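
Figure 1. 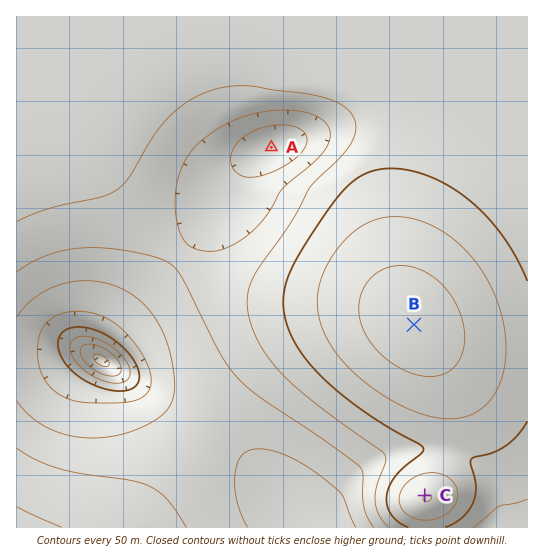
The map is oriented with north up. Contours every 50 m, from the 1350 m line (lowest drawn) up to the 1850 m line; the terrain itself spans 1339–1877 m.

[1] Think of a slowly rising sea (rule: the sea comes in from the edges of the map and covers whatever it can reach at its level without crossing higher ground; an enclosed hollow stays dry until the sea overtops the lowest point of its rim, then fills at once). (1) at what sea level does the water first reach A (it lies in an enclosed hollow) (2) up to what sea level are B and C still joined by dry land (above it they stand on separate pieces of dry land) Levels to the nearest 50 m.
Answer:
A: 1650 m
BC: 1750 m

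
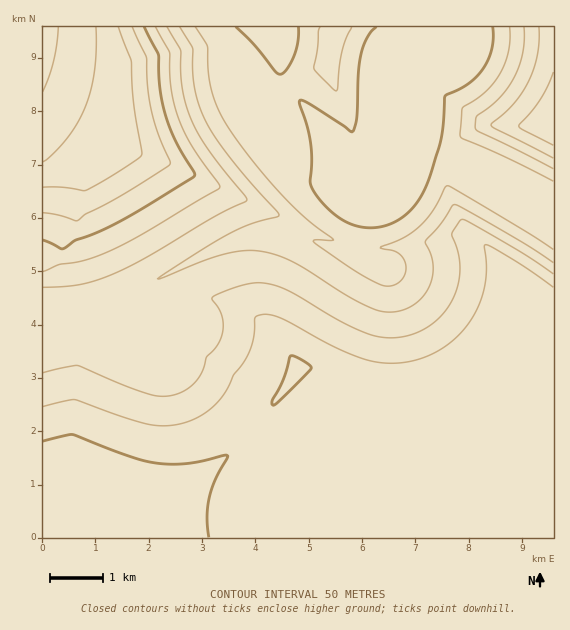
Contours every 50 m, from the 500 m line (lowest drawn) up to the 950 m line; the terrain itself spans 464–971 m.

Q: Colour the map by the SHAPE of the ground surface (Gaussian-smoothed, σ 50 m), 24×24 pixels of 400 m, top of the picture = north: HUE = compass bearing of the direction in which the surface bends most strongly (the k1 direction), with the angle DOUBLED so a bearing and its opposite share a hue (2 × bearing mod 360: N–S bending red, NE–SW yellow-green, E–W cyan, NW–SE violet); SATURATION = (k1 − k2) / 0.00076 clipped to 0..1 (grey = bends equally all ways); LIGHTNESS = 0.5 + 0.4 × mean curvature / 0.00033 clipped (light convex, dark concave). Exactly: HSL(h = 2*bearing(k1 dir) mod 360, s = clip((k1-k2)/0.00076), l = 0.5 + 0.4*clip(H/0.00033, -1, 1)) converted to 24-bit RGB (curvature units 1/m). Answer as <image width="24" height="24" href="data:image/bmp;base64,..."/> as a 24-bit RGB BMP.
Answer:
<image width="24" height="24" href="data:image/bmp;base64,Qk32BgAAAAAAADYAAAAoAAAAGAAAABgAAAABABgAAAAAAMAGAAATCwAAEwsAAAAAAAAAAAAAgH9/gH9/gIB/gIB/gIB/f4B/f4B/f4B/f4B/f4B/f4B/f4B/f4B/f4B/f4B/f4B/f4B/f4B/f4B/f4B/f4B/f4B/f4B/f4B/gH9/gIB/gIB/gIB/gIB/f4B/f4B/f4B/f4B/f4B/f4B/f4B/f4B/f4B/f4B/f4B/f4B/f4B/f4B/f4B/f4B/f4B/f4B/f4B/gH9/gIB+gIB/gIB/f4CCf3+FgH+DgIB/f4B/f4B/f4B/f4B/f4B/f4B/f4B/f4B/f4B/f4B/f4B/f4B/f4B/f4B/f4B/f4B/iX+QgIOKf4yVgJCgfoymfH2ni32mlH6gjn6OgIB/f4B/f4B/f4B/f4B/f4B/f4B/f4B/f4B/f4B/f4B/f4B/f4B/f4B/f4B/lYKlkJaogJWkfpCgeIeccXKag3KcmXahp3uhmX6OgYB+f4B+f4B/f4B/f4B/f4B/f4B/f4B/f4B/f4B/f4B/f4B/f4B/f4B/jIKUqKiRfouSfIWLd36FaWqAeGqEj2yPnHGMpnqJln6Af4B+f4B+f4B+f4B/f4B/f4B/f4B/f4B/f4B/f4B/f4B/f4B/f4B/gYR6p6OAgH13fXhxenRqZWNpamRreGdxjGtznnZ3poWHiX5/foB+foB+foB/f4GDf3+Ef4CAf4B/f4B/f4B/f4B/f4B/f4B/dYNio51lf3BhfWxce2xYbGpXWmVaaGVib5B4nIOMo3h+oX9+f46Rhq3AhqrJfY7GhXzFpIHJtoTBh3+Hf4B/f4B/f4B/f4B/bn9Vj45VfmlWfmxcf3VnfH5vWnRzXJmQaIJ/g2lpm3pwmc+liLbAeouPd3+AbHN/bmx/d21/km2T0IW6k3+If4B/f4B/f4B/fJO5eIK2jn26nYS6kX+ef4d5Z4p7V2tiYGVgeXJmjM+Lh7OIfYJ9eoB+eICAaXJ/amZ+eGh+fmt7g253z4aVhH9/f4B/f4B/bmYwYWcoXXI/cIF6mn2ntIfBqIGwYlx2YHF7fsu5jMaNj4x/gIN+e4F+eIB/aHN/ZVt9fWB8fmZxf2ttnXRvuJCCf4CAf4SDgYFOhotcZII9L2AXIlsXYn5hkX6ZjX/AgqS/fpiHlZ5/kI1/hIV/fIF+eIF/aHSAX0N3e1RjfmVhfnFpgHdtyayEf5iWq+3hH9U5f492hIx9gYd9coVtH2IaGl4YbIRtfod/g5F+kJZ/j42Ah4Z/foJ+f3VpVjIbKRQNeG1IfXpefn1nf39ttuuxxff0ltXN24mcM8KMgot9gIZ+gIR+gIJ+ZoBjGlcTJ2IXb49XjJF2johvfVk6lzYXbhf/mIr/eXr/gHbpg2qxdYFqn+/Fzv3rbqyucCEpaYJ55IVydYmAf4V+f4N/gIF/gH9/gH2AbX1kRWIhUloUEe8Acvj/XrDba2JDUFo/R19NXVh9sHDLz/z3zf7rezc0RQoJYxwfbIKAxqWBbnyMfoWAf4OAgIGBf36Af3yBeHqJnNrrzPX/YqDQcEBLbjo8dmJQYnRQOGNGQl1XXXJe3f/JTBEMVBUSfVhXgHp7boOEeaqSwZO5f4CKf4KCf4CBfoaMp+Htzfb+c6vIeE5icjtQd0RUgXN4f32CgX59YX16N19niMZLwn8Ke1BMgHt8e1BPTA8OeKS1eaOlg3yUuonCopC+oNTiwvj6f8LBe2l5d0xlczlWe0xhgHuCfn+Cg3CEhop9e36APF10TY6gzqqLfVpWVRgURA0KfDw6eIaFeIaGeYWGe4qFkMuSfcOIap1zaHN2ck5qcjldfE5pf32Cfn+CgXB5p6NLeIKEfn+BTmV8QFRr/jtKZAoQejMycai4q+rueIeGd4aGeISGgZ99mMmCfK9uZoJmYVVmaDtlekhuf32Df3+DgWp4dzlUeOZnZW6Cfn+BXGJ+O0RuXFWpzM7/zcz/0c79tqfgeYeHd4WHd4SGlq6ApMN9hKJpY3FiU0ZiWzhrfXaDfn6Egmt9eDhb0t5OT9mKX2GBf36BYGJ/OHypY+PRX255iWBxrmh0w318e4aHd4SHd4OGp7ODs758kJtpYGxnQkBjSkN1foCDeX2EgjmhwTTJ4P/MP0pyWWB+gH2Ca3CGRZpfPGJDS1pVa1xdmWlguohyfYWHeYOGd4aIj8CRqs/Os5vViGzGP0CXP01/f36DfHuBOENwVEKX//DMQVJlSWV0fXuCfX6CfoB8UHVtPVNaVVVdh3Vfs5lsf4OHeoGGe56BhMmCcrF3b4t8e1qOhjincEGLgnyBgXuCRDlsRlqI/+jMZFG+PHKKU4Z1a49seYZ9amp9OjpdUlFbgYBfr7Bq"/>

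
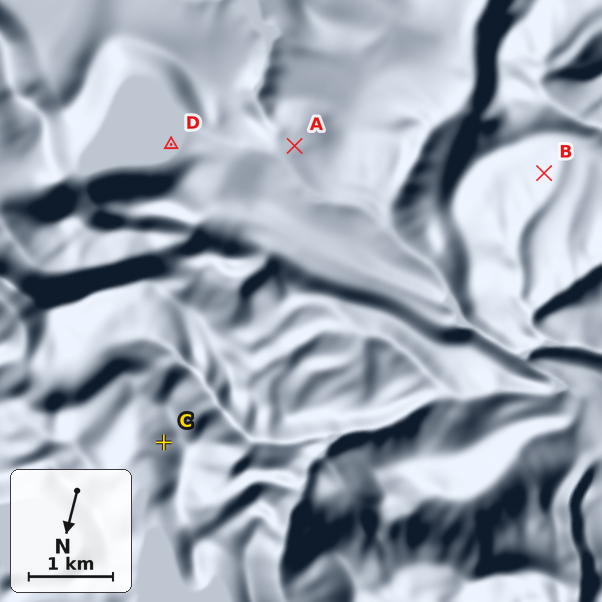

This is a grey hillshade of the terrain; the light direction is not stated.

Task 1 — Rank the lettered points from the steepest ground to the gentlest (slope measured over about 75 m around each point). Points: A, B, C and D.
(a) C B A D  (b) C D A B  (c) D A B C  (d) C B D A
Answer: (a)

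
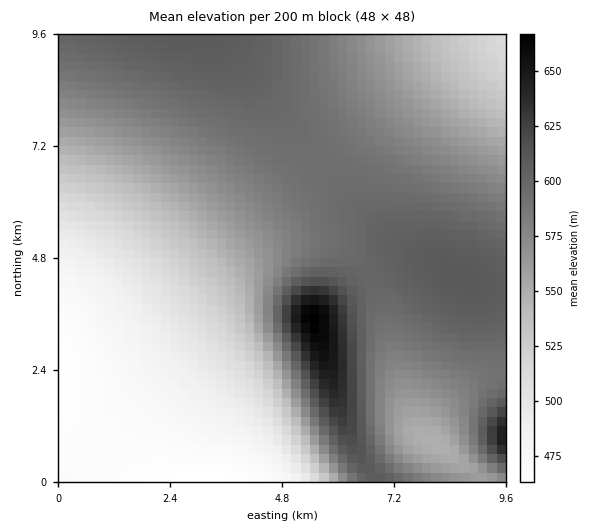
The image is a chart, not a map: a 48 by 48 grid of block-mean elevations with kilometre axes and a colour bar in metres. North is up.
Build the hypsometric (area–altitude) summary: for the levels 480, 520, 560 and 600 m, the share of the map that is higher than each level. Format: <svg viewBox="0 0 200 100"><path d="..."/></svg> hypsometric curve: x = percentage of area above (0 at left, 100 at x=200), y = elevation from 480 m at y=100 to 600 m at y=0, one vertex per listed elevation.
<svg viewBox="0 0 200 100"><path d="M176 100l-25-33-32-34-82-33"/></svg>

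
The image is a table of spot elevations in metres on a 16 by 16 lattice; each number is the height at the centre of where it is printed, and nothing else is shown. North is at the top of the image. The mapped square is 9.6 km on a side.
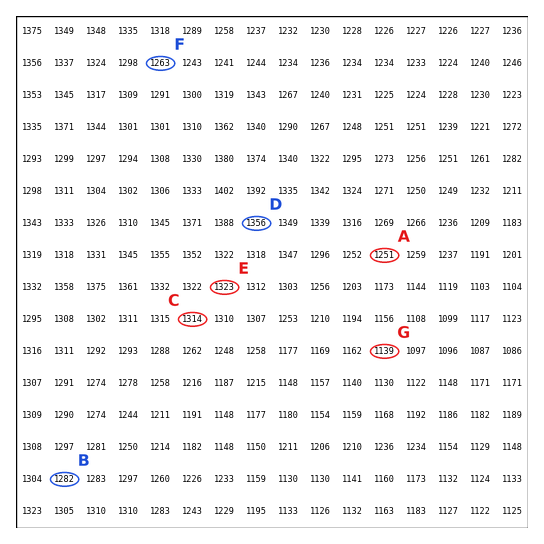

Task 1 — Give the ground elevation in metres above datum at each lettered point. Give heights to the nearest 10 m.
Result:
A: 1250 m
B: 1280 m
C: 1310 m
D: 1360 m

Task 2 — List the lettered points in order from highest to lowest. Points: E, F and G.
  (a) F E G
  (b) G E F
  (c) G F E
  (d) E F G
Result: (d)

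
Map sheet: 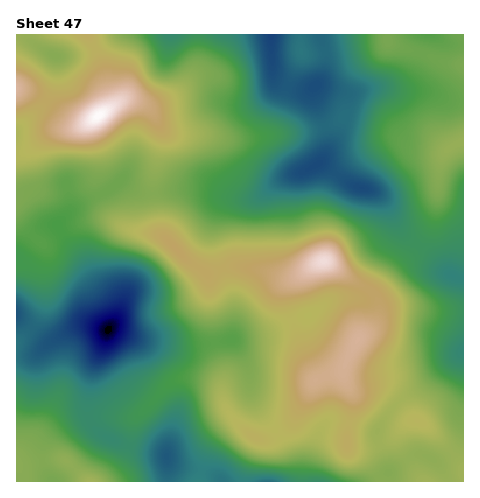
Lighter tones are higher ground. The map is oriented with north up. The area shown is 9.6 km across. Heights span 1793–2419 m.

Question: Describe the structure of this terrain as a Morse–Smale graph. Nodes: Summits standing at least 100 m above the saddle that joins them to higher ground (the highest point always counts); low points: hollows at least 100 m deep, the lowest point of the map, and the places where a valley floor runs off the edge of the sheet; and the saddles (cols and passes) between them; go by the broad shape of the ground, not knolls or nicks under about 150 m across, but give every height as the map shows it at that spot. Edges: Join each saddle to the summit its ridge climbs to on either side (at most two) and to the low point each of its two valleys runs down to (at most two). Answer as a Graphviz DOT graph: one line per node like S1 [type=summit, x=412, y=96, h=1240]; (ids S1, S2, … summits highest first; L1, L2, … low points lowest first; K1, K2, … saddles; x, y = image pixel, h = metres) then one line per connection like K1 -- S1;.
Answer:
graph terrain {
  S1 [type=summit, x=98, y=116, h=2419];
  S2 [type=summit, x=323, y=261, h=2392];
  S3 [type=summit, x=91, y=481, h=2201];
  S4 [type=summit, x=462, y=142, h=2182];
  L1 [type=low, x=109, y=330, h=1793];
  L2 [type=low, x=271, y=35, h=1884];
  L3 [type=low, x=167, y=457, h=1912];
  K1 [type=saddle, x=95, y=47, h=2250];
  K2 [type=saddle, x=453, y=452, h=2185];
  K3 [type=saddle, x=153, y=193, h=2155];
  K4 [type=saddle, x=419, y=245, h=2041];
  K5 [type=saddle, x=130, y=446, h=2017];
  K6 [type=saddle, x=326, y=52, h=1933];
  K1 -- S1;
  K1 -- L1;
  K1 -- L2;
  K2 -- S2;
  K2 -- L1;
  K2 -- L2;
  K3 -- S1;
  K3 -- S2;
  K3 -- L1;
  K3 -- L2;
  K4 -- S2;
  K4 -- S4;
  K4 -- L2;
  K5 -- S2;
  K5 -- S3;
  K5 -- L1;
  K5 -- L3;
  K6 -- S1;
  K6 -- S4;
  K6 -- L2;
}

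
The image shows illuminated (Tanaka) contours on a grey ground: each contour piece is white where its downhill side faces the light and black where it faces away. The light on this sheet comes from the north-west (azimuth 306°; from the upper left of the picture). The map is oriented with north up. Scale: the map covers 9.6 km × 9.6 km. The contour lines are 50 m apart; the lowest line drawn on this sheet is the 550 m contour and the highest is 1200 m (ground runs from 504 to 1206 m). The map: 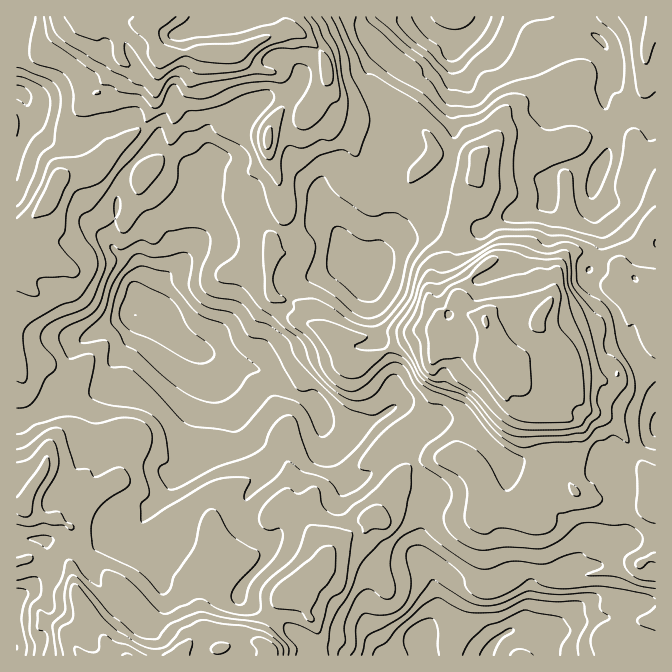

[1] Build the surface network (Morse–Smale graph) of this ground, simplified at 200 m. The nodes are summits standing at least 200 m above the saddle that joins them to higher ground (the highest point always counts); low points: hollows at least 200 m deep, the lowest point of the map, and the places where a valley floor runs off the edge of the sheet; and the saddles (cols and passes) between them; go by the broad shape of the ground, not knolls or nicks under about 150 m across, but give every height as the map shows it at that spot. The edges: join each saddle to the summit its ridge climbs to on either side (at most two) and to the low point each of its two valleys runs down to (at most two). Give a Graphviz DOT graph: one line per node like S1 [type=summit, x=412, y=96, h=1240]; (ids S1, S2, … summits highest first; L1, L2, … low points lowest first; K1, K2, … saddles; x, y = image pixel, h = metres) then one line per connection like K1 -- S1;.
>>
graph terrain {
  S1 [type=summit, x=485, y=322, h=1206];
  S2 [type=summit, x=155, y=17, h=1147];
  S3 [type=summit, x=127, y=655, h=1106];
  L1 [type=low, x=458, y=42, h=504];
  L2 [type=low, x=487, y=655, h=531];
  L3 [type=low, x=135, y=315, h=550];
  K1 [type=saddle, x=518, y=503, h=909];
  K2 [type=saddle, x=140, y=123, h=897];
  K3 [type=saddle, x=625, y=482, h=881];
  K4 [type=saddle, x=487, y=443, h=870];
  K5 [type=saddle, x=290, y=302, h=849];
  K6 [type=saddle, x=415, y=463, h=847];
  K7 [type=saddle, x=30, y=415, h=773];
  K1 -- S1;
  K1 -- L1;
  K1 -- L2;
  K2 -- S2;
  K2 -- L1;
  K2 -- L3;
  K3 -- S1;
  K3 -- L1;
  K3 -- L2;
  K4 -- S1;
  K4 -- L1;
  K4 -- L3;
  K5 -- S1;
  K5 -- S2;
  K5 -- L1;
  K5 -- L3;
  K6 -- S1;
  K6 -- S3;
  K6 -- L2;
  K6 -- L3;
  K7 -- S2;
  K7 -- S3;
  K7 -- L3;
}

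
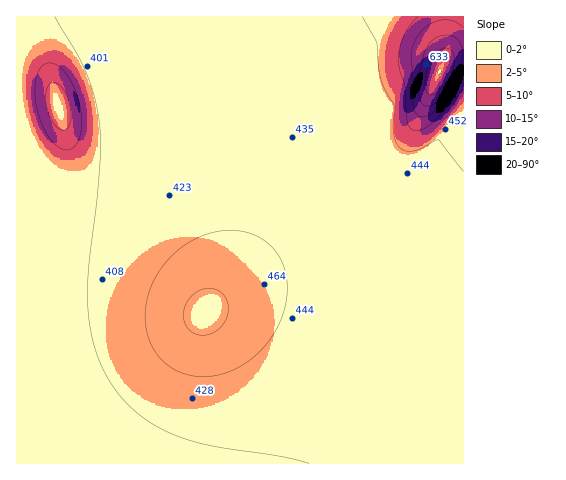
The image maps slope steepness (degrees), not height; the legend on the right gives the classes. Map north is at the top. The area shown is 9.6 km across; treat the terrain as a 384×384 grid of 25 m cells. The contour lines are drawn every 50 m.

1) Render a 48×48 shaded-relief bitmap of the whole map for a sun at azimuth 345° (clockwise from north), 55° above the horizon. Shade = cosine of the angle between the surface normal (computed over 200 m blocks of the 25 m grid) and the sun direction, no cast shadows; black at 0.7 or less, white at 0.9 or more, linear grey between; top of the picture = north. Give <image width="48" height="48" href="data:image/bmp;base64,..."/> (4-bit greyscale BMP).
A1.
<image width="48" height="48" href="data:image/bmp;base64,Qk32BAAAAAAAAHYAAAAoAAAAMAAAADAAAAABAAQAAAAAAIAEAAATCwAAEwsAABAAAAAAAAAAAAAAABEREQAiIiIAMzMzAERERABVVVUAZmZmAHd3dwCIiIgAmZmZAKqqqgC7u7sAzMzMAN3d3QDu7u4A////AJmZmZmZiIiIiIiIiIiIiJmZmZmZmZmZmZmZmZmZiIiIiIiIiIiIiImZmZmZmZmZmZmZmZmZiIiIiIiIiIiIiIiZmZmZmZmZmZmZmZmZiIiIiIiIiIiIiIiZmZmZmZmZmZmZmZmYiIiIiIiIiIiIiIiJmZmZmZmZmZmZmZmYiIiIiIiIiIiIiIiImZmZmZmZmZmZmZmZiIiIiHd3eIiIiIiImZmZmZmZmZmZmZmZiIiIh3d3d4iIiIiImZmZmZmZmZmZmZmZiIiId3d3d3iIiIiImZmZmZmZmZmZmZmZmIiId3d3d3eIiIiIiZmZmZmZmZmZmZmZmIiId3dmd3eIiIiIiZmZmZmZmZmZmZmZmYiId3ZmZ3d4iIiIiZmZmZmZmZmZmZmZmZmIh3dmZ3d4iIiImZmZmZmZmZmZmZmZmZmYiHd3d3eIiIiImZmZmZmZmZmZmZmZmZmZmIh3d3eIiIiImZmZmZmZmZmZmZmZmZmZmZmIiIiIiIiJmZmZmZmZmZmZmZmZmaqqqqmZiIiIiIiZmZmZmZmZmZmZmZmZmqqqqqqpmZiIiJmZmZmZmZmZmZmZmZmZmqqqu7uqqZmZmZmZmZmZmZmZmZmZmZmZqqqru7u7qpmZmZmZmZmZmZmZmZmZmZmZqqqru7u7qqmZmZmZmZmZmZmZmZmZmZmZqqqqu7u7qqqZmZmZmZmZmZmZmZmZmZmZmqqqq7u7qqqZmZmZmZmZmZmZmZmZmZmZmqqqqru6qqqZmZmZmZmZmZmZmZmZmZmZmqqqqqqqqqqZmZmZmZmZmZmZmZmZmZmZmaqqqqqqqqqZmZmZmZmZmZmZmZmZmZmZmZqqqqqqqqqZmZmZmZmZmZmZmZmZmZmZmZmqqqqqqqmZmZmZmZmZmZmZmZmZmZmZmZmaqqqqqpmZmZmZmZmZmZmZmZmZmZmZmZmZmaqqmZmZmZmZmZmZmZmZmZmZmqmZmZmZmZmZmZmZmZmZmZmZmZmZmZmZq7qZmZmZmZmZmZmZmZmZmZmZmZmZmZmavMqZmZmZmZmZmZmZmZmZmZmZmImZmZmbzdupmZmZmZmZmZmZmZmZmZmZl3eZmZmr3tupmZmZmZmZmZmZmZmZmZmZl0RomZmrzcupmZmZmZmZmZmZmZmZmZmZl0EmmZmau7qZmZmZmZmZmZmZmZmZmZmZqVABeYiJqpmZmZmZmZmZmZmZmZmZmZmZqnEAJ4h4mYiZmZmZmZmZmZmZmZmZmZmZmoMAAodnh3iZmZmZmZmZmZmZmZmZmZmZiZYAAIdVZWmZmZmZmZmZmZmZmZmZmZmZiJlgAIZERXmZmZmZmZmZmZmZmZmZmZmZiKulAIdDRYmZmZmZmZmZmZmZmZmZmZmZmZzaMIdUV4mZmZmZmZmZmZmZmZmZmZmaqqz+lJhmeJmZmZmZmZmZmZmZmZmZmZmau8z/2ZiHiZmZmZmZmZmZmZmZmZmZmZmavN3v7JmImZmZmZmZmZmZmZmZmZmZmZmave7/7ZmZmZmZmZmZmZmZmZmZmZmZmZmZve//7Q=="/>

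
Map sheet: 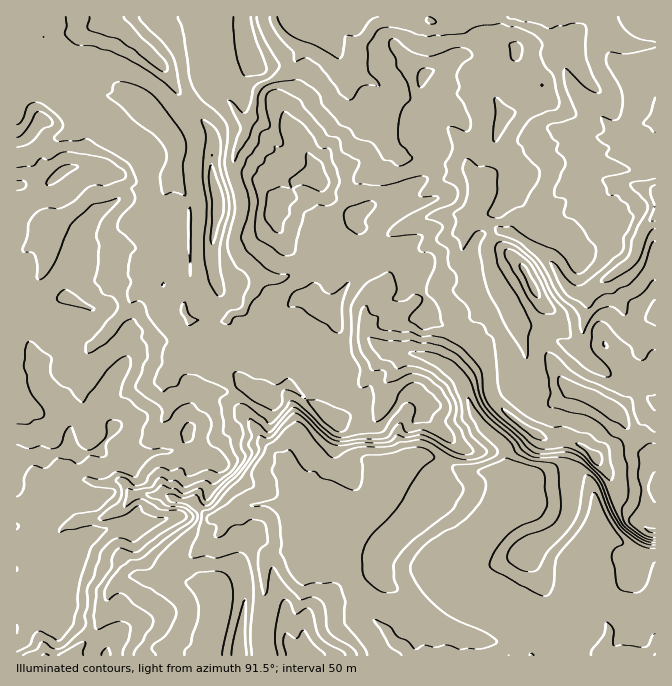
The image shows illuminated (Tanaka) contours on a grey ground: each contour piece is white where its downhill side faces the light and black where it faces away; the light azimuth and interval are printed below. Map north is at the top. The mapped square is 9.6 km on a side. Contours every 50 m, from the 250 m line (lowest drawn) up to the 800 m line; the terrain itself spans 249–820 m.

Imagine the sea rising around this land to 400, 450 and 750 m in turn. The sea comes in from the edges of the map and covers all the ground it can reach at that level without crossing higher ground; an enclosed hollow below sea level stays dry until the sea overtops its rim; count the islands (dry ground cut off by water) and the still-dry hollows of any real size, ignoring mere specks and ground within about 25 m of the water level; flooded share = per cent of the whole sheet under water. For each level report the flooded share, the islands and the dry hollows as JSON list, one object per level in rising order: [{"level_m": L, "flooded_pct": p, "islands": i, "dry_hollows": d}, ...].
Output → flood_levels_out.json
[{"level_m": 400, "flooded_pct": 16, "islands": 0, "dry_hollows": 0}, {"level_m": 450, "flooded_pct": 25, "islands": 0, "dry_hollows": 0}, {"level_m": 750, "flooded_pct": 94, "islands": 0, "dry_hollows": 0}]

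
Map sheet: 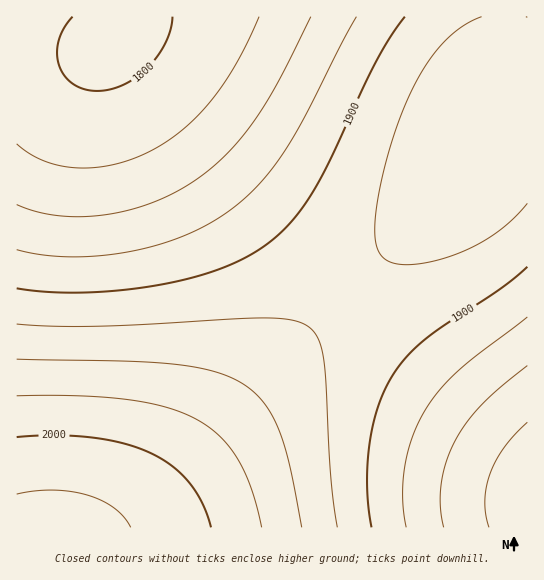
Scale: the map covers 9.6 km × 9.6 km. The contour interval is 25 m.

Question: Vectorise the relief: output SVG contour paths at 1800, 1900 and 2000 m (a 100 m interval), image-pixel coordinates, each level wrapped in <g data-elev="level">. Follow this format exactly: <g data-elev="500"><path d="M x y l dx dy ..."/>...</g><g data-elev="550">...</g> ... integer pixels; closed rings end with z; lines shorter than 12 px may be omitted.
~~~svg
<g data-elev="1800"><path d="M172 17l-2 13-5 13-8 14-10 11-12 10-12 7-13 4-13 2-14-2-10-5-9-9-5-10-2-12 2-12 5-12 9-12"/></g><g data-elev="1900"><path d="M372 527l-5-40 2-41 8-37 14-32 15-20 19-18 20-14 54-35 28-23"/><path d="M405 17l-15 20-15 26-45 96-18 34-22 30-13 13-14 11-21 12-25 11-30 9-33 7-37 5-36 2-34-1-30-4"/></g><g data-elev="2000"><path d="M211 527l-9-24-13-21-18-17-21-12-27-10-32-6-36-2-38 2"/></g>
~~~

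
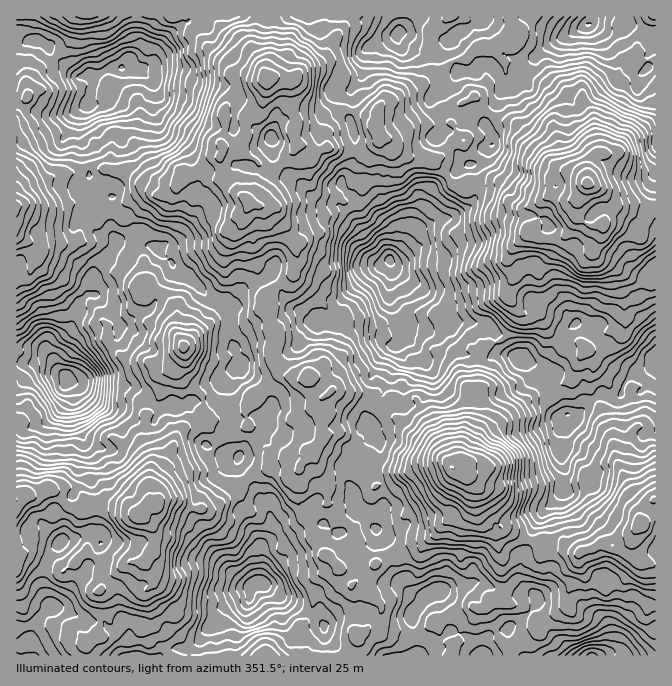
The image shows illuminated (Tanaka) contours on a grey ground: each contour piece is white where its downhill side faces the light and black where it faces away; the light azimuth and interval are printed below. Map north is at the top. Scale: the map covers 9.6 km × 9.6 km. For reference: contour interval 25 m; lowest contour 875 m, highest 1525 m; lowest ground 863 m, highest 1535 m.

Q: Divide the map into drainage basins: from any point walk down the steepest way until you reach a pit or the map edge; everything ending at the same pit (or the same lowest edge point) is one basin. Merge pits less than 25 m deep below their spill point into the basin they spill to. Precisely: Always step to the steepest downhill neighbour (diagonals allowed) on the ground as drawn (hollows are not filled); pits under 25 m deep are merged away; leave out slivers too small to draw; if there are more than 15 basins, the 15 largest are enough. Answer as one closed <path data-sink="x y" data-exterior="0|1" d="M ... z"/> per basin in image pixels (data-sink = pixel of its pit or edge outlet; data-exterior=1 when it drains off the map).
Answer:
<path data-sink="67 375" data-exterior="0" d="M245 116l-21 2 0 15-3 7 3 7-5 10 3 21-12 0-10-5-16 1-3 8-12 11-5 1-22-1-24 16-10 0-8-5-6 2-32-2-10 4-15 0-15-4-6 3 0 290 2 1 6-4 11 0 10-5 5 0 20 19 18-2 8 4 2 4-2 16-7 10-1 10-12 10 0 4 11 12 11 3 4 9 12-14 14-11 16 1-5 18 5 6 5 0 5-8-1-6-7-9 0-5 8-12 0-16-5-10-10-8 12-16 2-20 15-20 10-25 4-4 22-1 2-3 1-9 32 12 8-2-1-18 5-8 29-26 4-1-8-8-3-8 0-7 5-12-7-10 0-11-2-7-5-3 0-12 29-22 5-13-2-17-7-6-5-12-12-17-14-2-10-6 6-12 5-23-4-6-8-5-10-5-9-1 9 0 4-5 5-11z"/><path data-sink="390 260" data-exterior="0" d="M380 138l-5 5-17 6-31-1-9 3-10 8-8-1-4-5-1-5-2 5-16 15-12 1-5-3-2 4-4 18-6 12 10 6 10 0 8 6 13 25 7 6 2 17-5 13-29 22 0 12 5 3 2 7 0 11 7 10-5 12 0 7 3 8 8 8-4 1-29 26-5 8 2 17 27 33 3 1 12-1 7 3 3 5 11-14-8-9-2-13-5-12 28-21-11-12-3-11 14 9 8 8 3-2 10 4 10 0 13 5 7 10 27 13 15 17 13 6 25 25 7 0 2-2 0-5-3-4-2-10 9-28 0-30 10-5 1-35 13-7 8-2 8-8 8-15-2-11 13 7 3-1 9 1 4 4 5 12 16 13 13-2 10 8 10-6 7-9 15-6 4-5 1-23-6-13-2-15-22-19 7-16 2-12-11 1-10-5-4-6-1-9-1 12-7 12-7 8-3 1-19-1-9-8 10-18-1-9-12 5-6 0-11-8 0-5-6-9-10-5-25 0-6 7-6 0-10-10-4-6-9-9-30-7-17-17z"/><path data-sink="122 67" data-exterior="0" d="M222 16l-205 0-1 189 12-1 9 4 15 0 10-4 28 0 2 2 8-2 8 5 10 0 24-16 12 1 15-1 12-11 3-8 16-1 10 5 12 0-3-21 4-5-2-12 3-7 0-15 20 0 13-5 6-8 3-13 0-17-7-15-10-12-23-18z"/><path data-sink="589 25" data-exterior="0" d="M655 16l-145 0 8 14-2 7-4 4-10 0-10 5-10 0-7 3-10 10-11 2-12 10-8 2-17 15-23 11-9 2-7 9-2 12 2 15 10 2 17 17 27 5 10-5 13-13 9-3 4-13 6-10-1-19 2 0 7 11 15 10 20 5 38 42 25 10 7 7 2-20 8-10 12 1 6-1 19-14 22-2z"/><path data-sink="262 584" data-exterior="0" d="M290 461l-13 2-17 10-6 0-15 10-12 3-15 20-10 3-13-1-12-7-8-2-5 0-5 4-10 0-10 11 10 8 5 10 0 16-8 12 0 5 7 9 1 6-5 8-5 0-5-6 5-18-16-1-24 21-5 6 2 5-2 35-2 6-11 8 2 11 177 1 10-10 15-8 18-20 8-21 0-9 3-8 6-6 9-1 5-5-16-16-4-8-5-6-3-13-8-10 0-7-4-5 0-38z"/><path data-sink="655 363" data-exterior="1" d="M612 264l-3 1 9 10 0 12 6 13-1 12 1 6-5 10-15 6-7 9-11 7 7 10-4 28 22 44 5 28 8 18 13 20 7 5 6 0 6-5 0-216-22-4-17-9z"/><path data-sink="592 655" data-exterior="1" d="M475 483l4 22 5 10 12 12 0 13 7 20 0 17 3 8-5 15 24 8 13 12-2 5 2 7-13 11-11 3-5 8 1 2 146-1 0-90-6-2-11 1-8-7-2-7 4-6-1-5-8 5-10 2-14-2-20 9-18-2-12 5-8 0-3-2 0-13-19-3-18-10-6-6-13-29z"/><path data-sink="440 590" data-exterior="0" d="M470 479l3 9-2 14-3 8-8 8-13 3-15 17-10 5-12 1-12 9-14 5-21 19 11 21 7 7 0 7-5 10-9 9 41 7 10-4 16-11 7 12 13 9 4-4 5-13 11-10 4-9 9 0 12 30 11 10 15-5 13-11-2-4 2-8-13-12-24-8 5-15-3-8 0-17-7-20 0-13-12-12-5-10-1-15z"/><path data-sink="375 528" data-exterior="0" d="M312 453l-13 14 0 36 4 5 1 10 7 7 3 13 5 6 4 8 17 17 10-1 12-7 13 3 9-6 14-5 12-9 12-1 10-5 15-17 13-3 8-8 3-8 2-14-4-8-9-11-5 0-8-6-29 5-10 5-10 1-23 12-5-7-12-6-30 1-6-3-4-4z"/><path data-sink="398 33" data-exterior="0" d="M447 16l-99 0-2 7-15 20-5 12-6 6-18 8-4 4-2 7-8 5 3 3 0 12-5 8 8 7 2 5 0 5-3 5 3 8 0 15 4 5 8 1 10-8 10-4-7-17 0-7 6-7 10-5 10-2 25 7 5 5 1-11 7-9 9-2 23-11 11-11 6-14-1-15-4-5 2-11z"/><path data-sink="569 415" data-exterior="0" d="M585 349l-15 32-13 3-25 12-32 27-19 12-5 10-2 10-13 15 4 4 22 12 37 2 25-7 33 0 5-7 15-6 17-1-3-7-5-28-22-44 4-28z"/><path data-sink="518 357" data-exterior="0" d="M517 309l-1 9-8 15-8 8-8 2-13 7-1 35-10 5 10 7 3 6 0 12-10 23-8 12 0 10 2 4 9-9 2-10 9-14 15-8 32-27 25-12 13-3 4-6 4-13 6-10 0-5-7-6-13 2-10-7-15-22-4-1-8 1z"/><path data-sink="32 655" data-exterior="1" d="M35 553l-10 0-9 9 0 93 71 1-1-12 11-8 2-6 2-48-6-4-8-2-12-13-11 8-14-12z"/><path data-sink="368 423" data-exterior="0" d="M335 389l-12 9 5 14-7 6 2 17 9-2 8 1 13 16-16-1-12-6-3-5-9 12 1 10 8 11 6 3 30-1 19 13 21-12 10-1 10-5 9 0 21-6-18-18-13-6-15-17-27-13-7-10-13-5-10 0z"/><path data-sink="239 458" data-exterior="0" d="M210 418l-4 2 0 5-2 3-22 1-4 4-10 25-15 20-3 25 19-4 8 2 12 7 13 1 10-3 15-20 12-3 15-10 6 0 22-12 17 2-9-5-10 1-5-1-12-13-4-8-10-11-10 2z"/>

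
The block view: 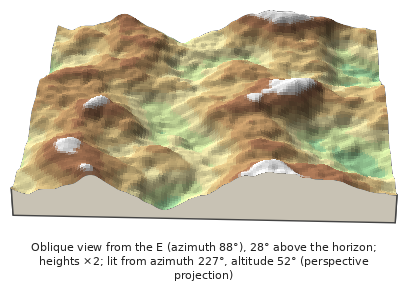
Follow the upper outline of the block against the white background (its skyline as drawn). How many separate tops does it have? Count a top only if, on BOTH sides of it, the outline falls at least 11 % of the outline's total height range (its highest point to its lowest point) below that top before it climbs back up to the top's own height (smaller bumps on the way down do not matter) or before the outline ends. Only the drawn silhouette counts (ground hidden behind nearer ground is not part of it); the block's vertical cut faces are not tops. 2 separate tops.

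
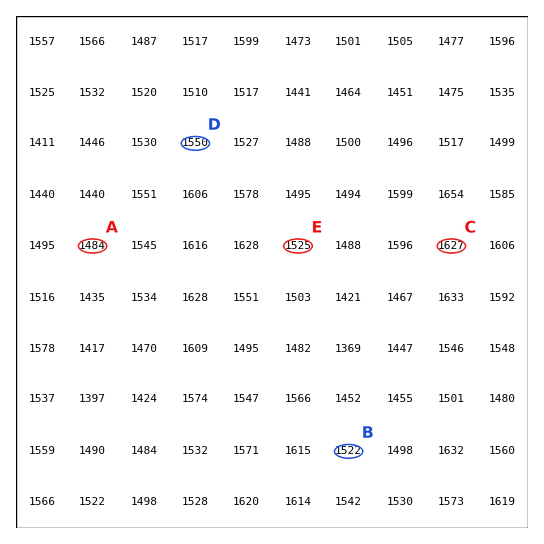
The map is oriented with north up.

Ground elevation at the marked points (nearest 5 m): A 1485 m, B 1520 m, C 1625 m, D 1550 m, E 1525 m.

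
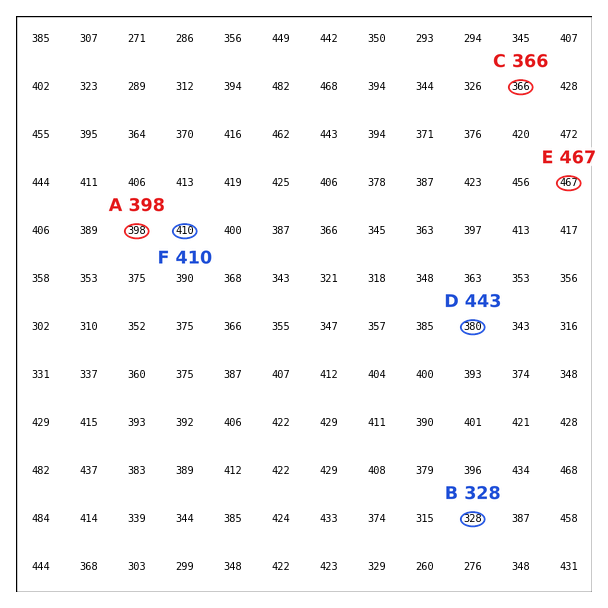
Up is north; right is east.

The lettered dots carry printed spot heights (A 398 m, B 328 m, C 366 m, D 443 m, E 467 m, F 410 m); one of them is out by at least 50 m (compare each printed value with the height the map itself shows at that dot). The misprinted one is D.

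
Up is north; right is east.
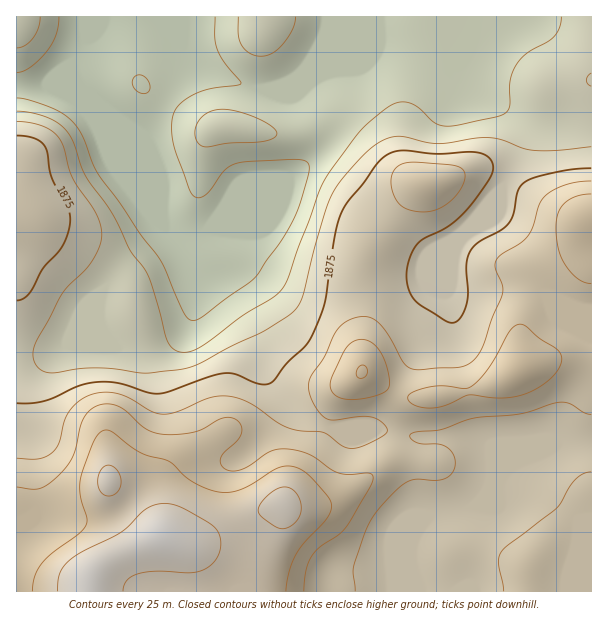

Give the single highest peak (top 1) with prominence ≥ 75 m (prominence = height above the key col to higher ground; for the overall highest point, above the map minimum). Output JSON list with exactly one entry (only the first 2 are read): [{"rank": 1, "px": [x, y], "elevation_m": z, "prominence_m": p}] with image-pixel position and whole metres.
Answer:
[{"rank": 1, "px": [159, 536], "elevation_m": 1995, "prominence_m": 212}]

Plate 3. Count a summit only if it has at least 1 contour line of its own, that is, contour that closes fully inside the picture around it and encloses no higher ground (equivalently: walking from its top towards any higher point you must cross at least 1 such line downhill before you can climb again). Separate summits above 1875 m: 5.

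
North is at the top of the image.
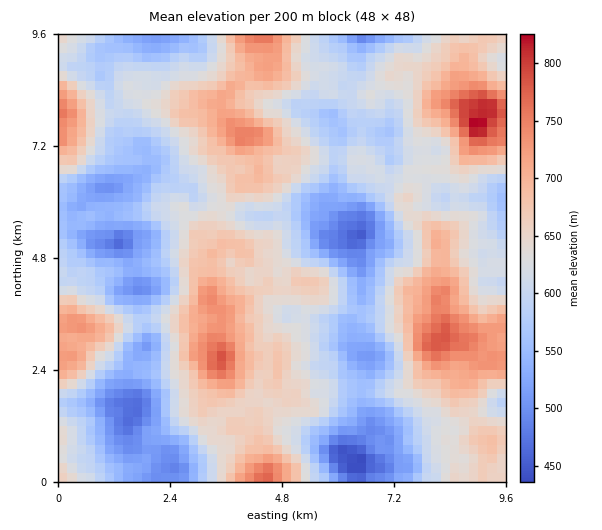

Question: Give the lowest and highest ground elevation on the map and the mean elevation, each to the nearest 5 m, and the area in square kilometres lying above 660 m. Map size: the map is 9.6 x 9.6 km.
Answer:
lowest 430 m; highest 840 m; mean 620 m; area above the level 27.3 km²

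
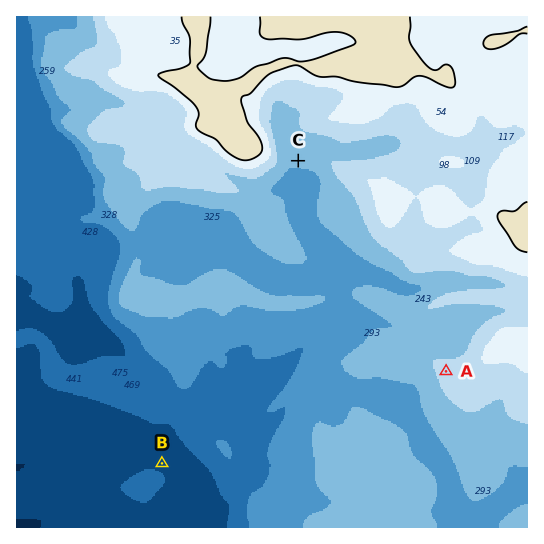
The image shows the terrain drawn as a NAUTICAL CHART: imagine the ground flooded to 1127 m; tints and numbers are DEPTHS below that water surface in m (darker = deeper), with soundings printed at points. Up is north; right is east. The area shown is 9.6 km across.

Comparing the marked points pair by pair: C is lower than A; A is higher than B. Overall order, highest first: A C B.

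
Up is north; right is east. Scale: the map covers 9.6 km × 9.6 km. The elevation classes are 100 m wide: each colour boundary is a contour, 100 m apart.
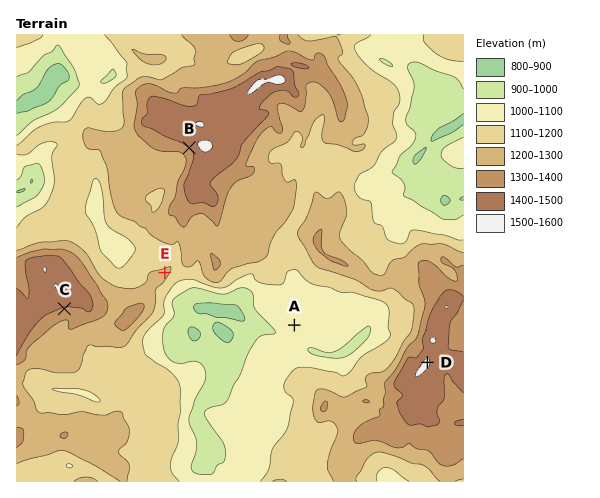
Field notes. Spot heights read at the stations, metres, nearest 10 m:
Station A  1050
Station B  1410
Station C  1390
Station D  1510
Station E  1210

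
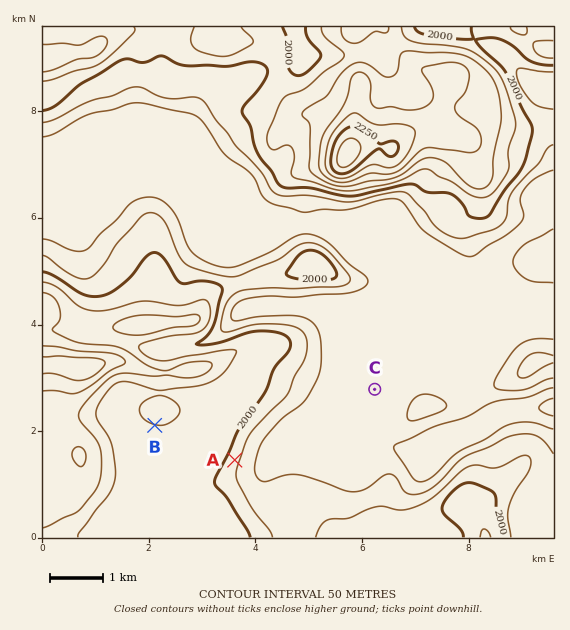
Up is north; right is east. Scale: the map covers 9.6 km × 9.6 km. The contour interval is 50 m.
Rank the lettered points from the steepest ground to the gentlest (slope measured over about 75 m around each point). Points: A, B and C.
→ A B C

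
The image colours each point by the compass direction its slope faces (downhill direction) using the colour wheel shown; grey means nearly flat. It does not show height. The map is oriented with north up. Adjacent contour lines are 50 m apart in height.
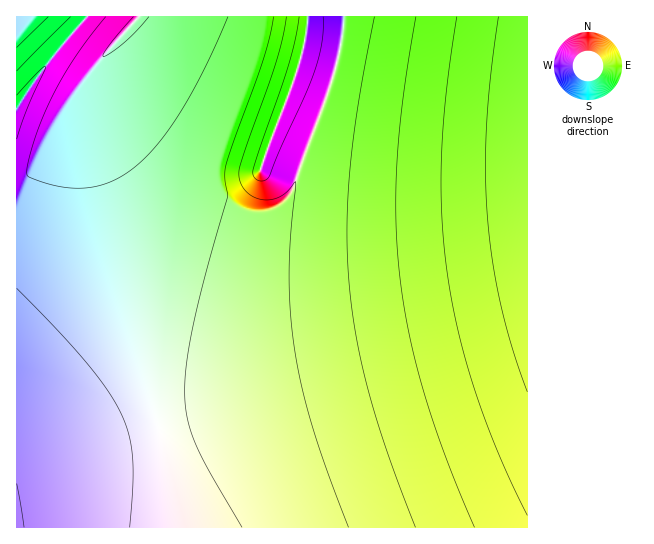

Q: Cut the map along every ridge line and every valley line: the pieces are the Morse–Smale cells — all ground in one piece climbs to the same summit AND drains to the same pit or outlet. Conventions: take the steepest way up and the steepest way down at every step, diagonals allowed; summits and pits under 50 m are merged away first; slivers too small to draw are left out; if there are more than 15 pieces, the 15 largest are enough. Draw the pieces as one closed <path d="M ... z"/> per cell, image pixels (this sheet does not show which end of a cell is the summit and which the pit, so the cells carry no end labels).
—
<path d="M339 53l-11 41-28 72-5 20-4 8-12 11-14 7-22 0-12-3-30-10-26-14-22-17-29-33-13-21-20-43-14 19 4 27 23 97 55 215 262-64 97-26 10-5 0-252-126-15-45-8-2-3-4 1z"/><path d="M527 335l-106 30-262 64 22 98 346 1z"/><path d="M307 16l-168 0-42 47-5 7 0 4 19 40 13 21 16 20 21 20 21 14 25 12 36 11 22 0 14-7 12-11 4-8 5-20 28-72 11-37 0-3-4-2-31-6z"/><path d="M77 91l-26 39-24 57-6 8-5 2 1 267 142-35-55-215z"/><path d="M158 429l-141 35-1 63 165 1-1-11z"/><path d="M527 16l-182 0-6 37 12 4 4-1 2 3 45 8 125 14z"/><path d="M138 16l-51 0-50 61-21 32 1 87 4-1 6-8 17-44 27-45 33-43 33-36z"/><path d="M86 16l-70 1 1 91 32-47 36-42z"/><path d="M343 16l-34 0-5 30 34 7 5-16z"/>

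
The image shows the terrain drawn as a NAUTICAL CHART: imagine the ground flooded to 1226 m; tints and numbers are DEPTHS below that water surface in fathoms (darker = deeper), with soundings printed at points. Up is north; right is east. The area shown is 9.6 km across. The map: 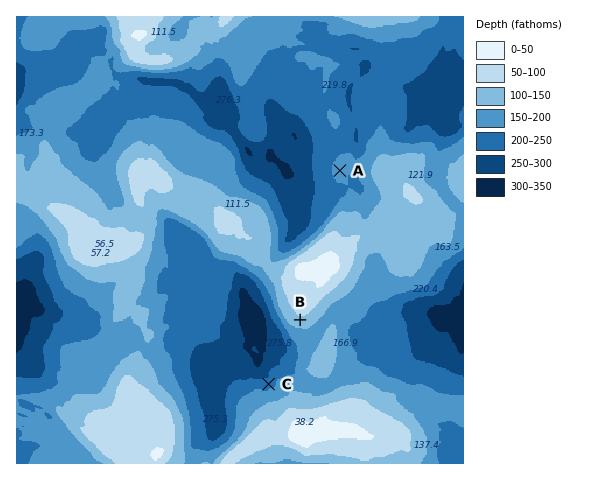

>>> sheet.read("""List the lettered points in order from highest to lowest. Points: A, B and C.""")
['B', 'A', 'C']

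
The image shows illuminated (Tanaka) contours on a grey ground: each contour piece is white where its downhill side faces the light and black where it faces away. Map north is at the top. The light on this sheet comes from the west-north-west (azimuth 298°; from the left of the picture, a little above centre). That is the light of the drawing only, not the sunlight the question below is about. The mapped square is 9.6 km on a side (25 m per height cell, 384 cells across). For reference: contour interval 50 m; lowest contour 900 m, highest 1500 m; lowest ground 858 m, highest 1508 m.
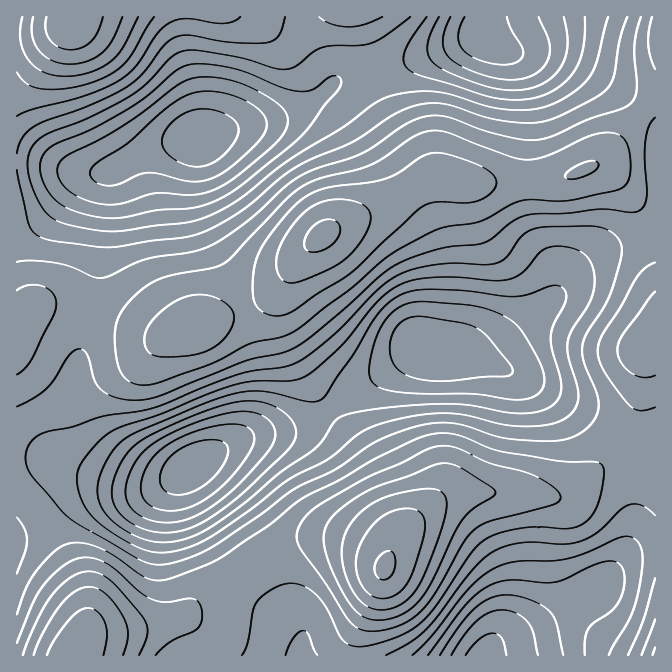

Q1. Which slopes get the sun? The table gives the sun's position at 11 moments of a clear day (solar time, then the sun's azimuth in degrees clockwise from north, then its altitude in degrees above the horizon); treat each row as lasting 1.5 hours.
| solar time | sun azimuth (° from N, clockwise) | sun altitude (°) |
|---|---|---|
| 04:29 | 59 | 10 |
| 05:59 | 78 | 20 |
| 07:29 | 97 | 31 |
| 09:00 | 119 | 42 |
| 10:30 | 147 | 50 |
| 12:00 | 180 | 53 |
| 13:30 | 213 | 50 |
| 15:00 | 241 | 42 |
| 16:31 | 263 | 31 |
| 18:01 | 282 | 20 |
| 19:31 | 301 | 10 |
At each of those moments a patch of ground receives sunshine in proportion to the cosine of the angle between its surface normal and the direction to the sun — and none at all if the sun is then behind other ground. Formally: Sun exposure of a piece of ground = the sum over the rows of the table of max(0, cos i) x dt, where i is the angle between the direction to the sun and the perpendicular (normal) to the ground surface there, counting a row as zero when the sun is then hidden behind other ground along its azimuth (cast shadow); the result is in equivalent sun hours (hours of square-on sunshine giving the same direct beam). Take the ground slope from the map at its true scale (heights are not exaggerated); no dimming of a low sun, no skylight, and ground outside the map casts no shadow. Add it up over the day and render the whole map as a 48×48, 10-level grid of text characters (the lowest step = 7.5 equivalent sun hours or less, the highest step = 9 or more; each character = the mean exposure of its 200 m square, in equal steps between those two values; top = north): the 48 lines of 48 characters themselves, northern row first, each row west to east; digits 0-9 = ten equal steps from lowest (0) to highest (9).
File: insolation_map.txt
456777777788888887777778888888877777777776665544
667887777788888888877788888877766667777766655555
778888887788888888887788888777654346677665555566
788888888888887888888888887776543234555544555667
788888888888887788888877777665421001222233456667
888888888888887778888877666554210000000123455667
888888888888887667888776655543211000001123345567
888888888888877656777665555433222221122333334567
888888888877765545655554444333333333333333344567
788888877665554334333333333334444433444433445566
677777776654333332111112223345555444444444566655
556666776554333221100011223456666655555556777765
444455555543322111111111234566777777777778888765
443444444443321111111122345667788888888888888876
654332223333321112222234456777788888888888888887
654432222333322223223456667777888888888888888887
655443333333333344344577777788888888777888887777
554444444333334455556788778888888888777888877766
544555555444445566667888888888888888877788776655
555566665555445566678888888888888888888887766555
666666665555555667778888888888887888888877665555
667777665555555667788888888888877788888776544456
777777666666666677888888888888777778887765444456
777777766667777778888888887777666668777655444566
777777766777888888888888877666666567777765555667
777777767778888888888888776655555577777766666777
777777777888888888888887766543345566776777777788
877777778888888888878887765543333344554566777788
887777888888888888777887665432111123333345667788
888788888888888887767877654321000012222345566778
788888888888888876557776543321000012222344556777
778888888888888764356665543332221122223344556777
777777788888876532344444433333333322233345566777
767777777777753223222232223333444433333445567777
666677777765432321111111122223455554444555667777
766666666553332100112222222223456666666666677777
776655444333320000123333333334566778888777777787
776653222221100000234555444455667788888888777887
776542100000000012456666555566667788888888888887
666542100000000235677776555667777788888888888777
655432111111112467777776655666777788878888887776
544333222333335677778777666777777788877888888765
443333323344456777777777777877777888877888777654
433344433445566777776777788888777788877787766544
333455544456677777776677788888888778776677665544
333456655567777777775667788888887777665567665543
234566666677887777775566788888887787544466665543
335667777778888777777677888888877776444466665533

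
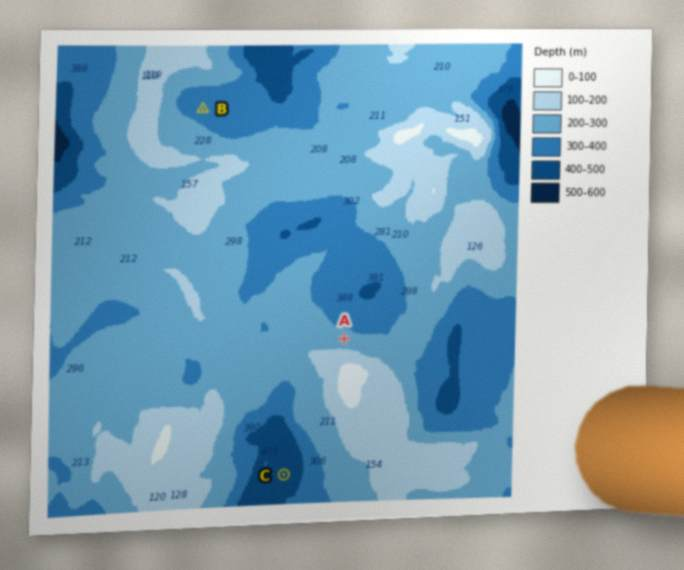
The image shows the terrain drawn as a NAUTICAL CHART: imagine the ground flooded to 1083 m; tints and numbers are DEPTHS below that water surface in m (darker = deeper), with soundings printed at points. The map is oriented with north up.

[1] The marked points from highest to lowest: A B C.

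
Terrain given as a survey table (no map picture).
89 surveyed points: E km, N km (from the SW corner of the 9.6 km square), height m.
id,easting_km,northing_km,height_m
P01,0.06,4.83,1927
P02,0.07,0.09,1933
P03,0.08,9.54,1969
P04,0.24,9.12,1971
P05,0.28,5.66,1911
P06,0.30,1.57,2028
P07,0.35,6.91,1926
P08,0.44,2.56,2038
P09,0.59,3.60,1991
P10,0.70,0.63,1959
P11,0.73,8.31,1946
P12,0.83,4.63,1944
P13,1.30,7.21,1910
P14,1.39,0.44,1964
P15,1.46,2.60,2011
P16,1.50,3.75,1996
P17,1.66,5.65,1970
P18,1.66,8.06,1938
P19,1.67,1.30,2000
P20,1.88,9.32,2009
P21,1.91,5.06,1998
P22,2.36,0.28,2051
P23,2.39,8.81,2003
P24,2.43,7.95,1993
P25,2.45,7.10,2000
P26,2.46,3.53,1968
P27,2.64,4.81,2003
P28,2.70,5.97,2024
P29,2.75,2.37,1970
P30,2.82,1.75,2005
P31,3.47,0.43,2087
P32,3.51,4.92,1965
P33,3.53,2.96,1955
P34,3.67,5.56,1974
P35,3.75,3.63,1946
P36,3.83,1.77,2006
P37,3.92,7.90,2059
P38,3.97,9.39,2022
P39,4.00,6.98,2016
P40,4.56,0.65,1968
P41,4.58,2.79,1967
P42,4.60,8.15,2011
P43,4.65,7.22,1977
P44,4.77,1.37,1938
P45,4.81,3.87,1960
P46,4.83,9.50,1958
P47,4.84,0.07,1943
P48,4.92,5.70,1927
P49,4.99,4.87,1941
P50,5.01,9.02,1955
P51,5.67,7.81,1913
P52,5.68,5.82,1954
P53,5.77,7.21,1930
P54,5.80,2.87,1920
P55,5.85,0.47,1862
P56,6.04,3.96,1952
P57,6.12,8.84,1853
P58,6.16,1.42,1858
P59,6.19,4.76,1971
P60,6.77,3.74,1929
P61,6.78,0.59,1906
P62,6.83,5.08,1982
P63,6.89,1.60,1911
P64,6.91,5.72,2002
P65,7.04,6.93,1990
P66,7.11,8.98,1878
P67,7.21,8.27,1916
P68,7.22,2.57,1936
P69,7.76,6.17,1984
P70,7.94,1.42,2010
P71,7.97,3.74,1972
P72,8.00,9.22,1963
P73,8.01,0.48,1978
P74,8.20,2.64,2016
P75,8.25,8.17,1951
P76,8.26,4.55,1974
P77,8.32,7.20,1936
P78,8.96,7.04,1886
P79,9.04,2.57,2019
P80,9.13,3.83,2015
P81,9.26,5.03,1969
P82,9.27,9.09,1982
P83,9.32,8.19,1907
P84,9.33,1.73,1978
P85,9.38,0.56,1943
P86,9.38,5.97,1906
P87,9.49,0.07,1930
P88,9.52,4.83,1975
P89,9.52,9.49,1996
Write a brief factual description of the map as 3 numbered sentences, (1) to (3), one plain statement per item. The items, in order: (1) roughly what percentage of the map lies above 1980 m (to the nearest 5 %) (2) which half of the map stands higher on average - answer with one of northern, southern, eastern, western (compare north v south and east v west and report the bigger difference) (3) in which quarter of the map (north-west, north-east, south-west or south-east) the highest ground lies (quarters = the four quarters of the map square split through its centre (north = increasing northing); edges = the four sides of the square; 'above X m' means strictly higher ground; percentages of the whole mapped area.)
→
(1) Roughly 40 % of the ground is higher than 1980 m.
(2) On average the western half of the map is the higher ground.
(3) The highest point lies in the south-west quarter of the map.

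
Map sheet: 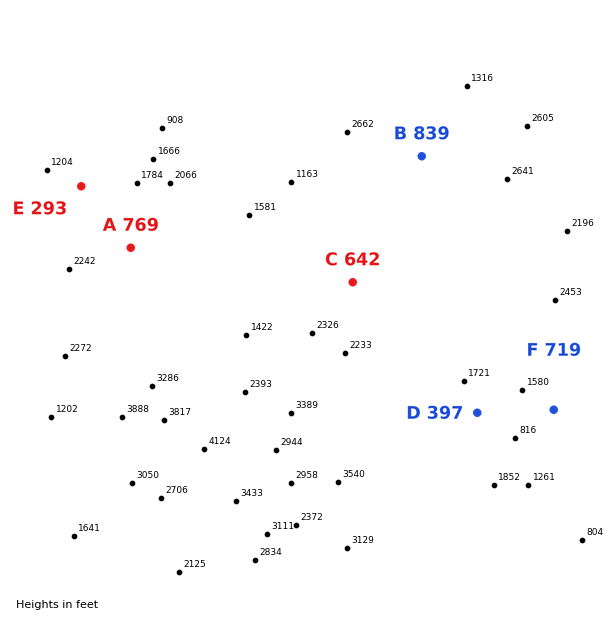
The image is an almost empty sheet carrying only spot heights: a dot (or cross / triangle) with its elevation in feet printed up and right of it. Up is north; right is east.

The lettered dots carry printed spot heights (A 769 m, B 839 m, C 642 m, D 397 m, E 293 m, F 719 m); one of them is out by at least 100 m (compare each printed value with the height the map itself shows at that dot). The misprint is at F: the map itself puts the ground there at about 519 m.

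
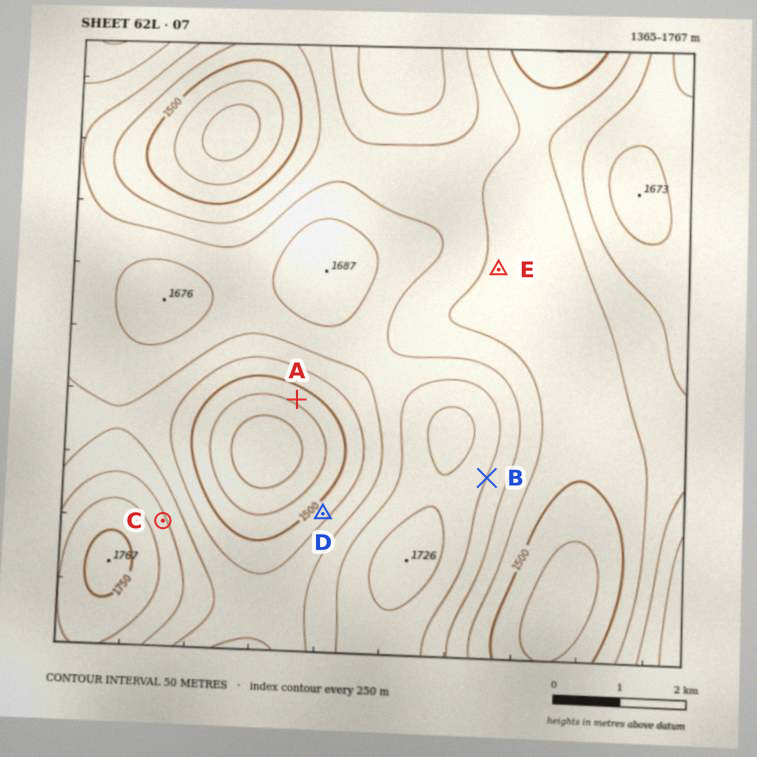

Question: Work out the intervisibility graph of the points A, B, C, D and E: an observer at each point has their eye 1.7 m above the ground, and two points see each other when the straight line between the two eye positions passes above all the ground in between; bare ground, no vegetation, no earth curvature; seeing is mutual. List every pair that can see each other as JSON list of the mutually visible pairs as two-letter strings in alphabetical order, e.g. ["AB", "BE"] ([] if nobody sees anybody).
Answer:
["AC", "AD", "CD"]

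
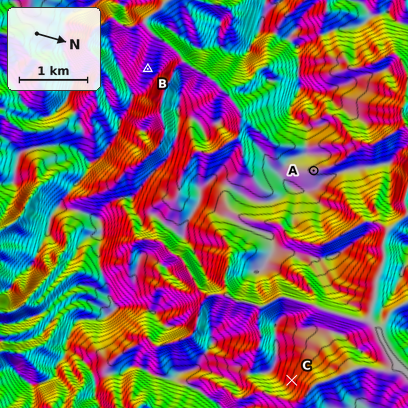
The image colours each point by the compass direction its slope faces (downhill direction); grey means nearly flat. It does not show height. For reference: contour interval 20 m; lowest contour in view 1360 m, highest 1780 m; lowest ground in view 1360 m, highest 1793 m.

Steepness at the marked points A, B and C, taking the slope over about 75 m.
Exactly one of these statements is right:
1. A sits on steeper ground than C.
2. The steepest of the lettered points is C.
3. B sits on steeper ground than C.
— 3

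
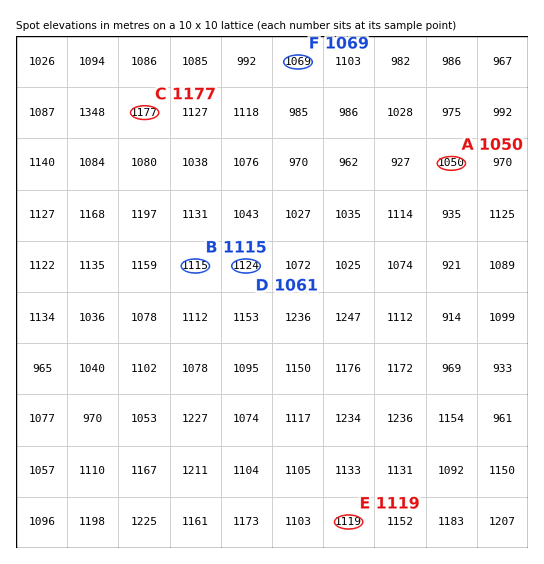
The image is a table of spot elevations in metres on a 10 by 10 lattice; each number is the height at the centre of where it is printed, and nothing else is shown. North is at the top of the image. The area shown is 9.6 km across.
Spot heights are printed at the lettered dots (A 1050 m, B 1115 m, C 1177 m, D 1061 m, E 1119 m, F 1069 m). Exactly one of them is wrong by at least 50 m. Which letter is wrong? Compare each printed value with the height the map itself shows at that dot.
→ D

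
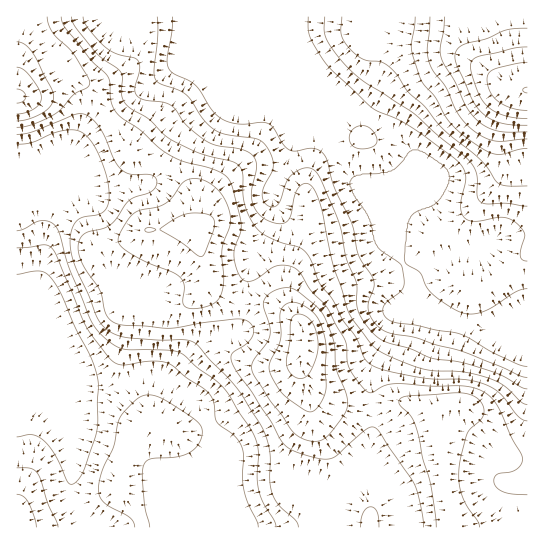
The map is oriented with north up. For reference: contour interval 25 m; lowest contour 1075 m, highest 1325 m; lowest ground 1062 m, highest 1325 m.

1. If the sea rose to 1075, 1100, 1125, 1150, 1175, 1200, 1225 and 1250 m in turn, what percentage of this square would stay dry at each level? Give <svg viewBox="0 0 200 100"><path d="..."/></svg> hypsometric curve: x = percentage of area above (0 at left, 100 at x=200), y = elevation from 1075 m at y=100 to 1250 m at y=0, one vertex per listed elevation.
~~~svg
<svg viewBox="0 0 200 100"><path d="M191 100l-38-14-27-15-22-14-22-14-25-14-28-15-19-14"/></svg>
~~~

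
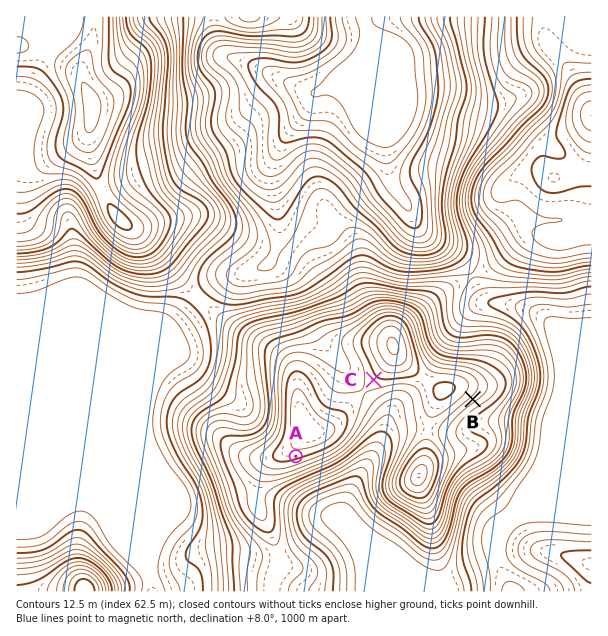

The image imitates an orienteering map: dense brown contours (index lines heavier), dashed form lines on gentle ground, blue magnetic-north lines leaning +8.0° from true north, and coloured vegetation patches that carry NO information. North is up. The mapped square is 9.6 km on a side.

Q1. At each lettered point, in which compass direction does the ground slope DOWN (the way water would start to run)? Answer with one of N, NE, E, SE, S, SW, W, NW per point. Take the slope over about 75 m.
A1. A S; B SE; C SW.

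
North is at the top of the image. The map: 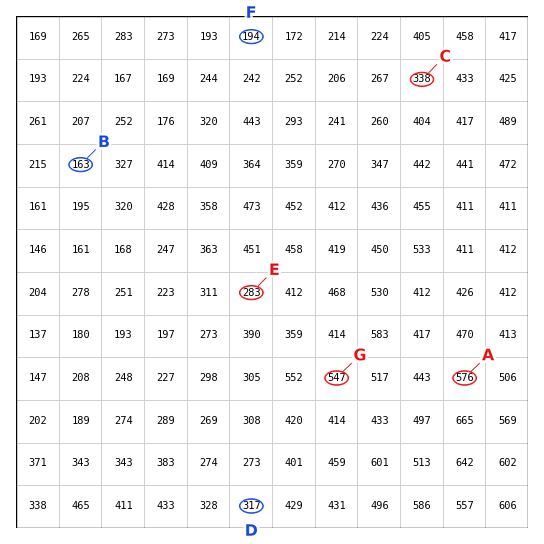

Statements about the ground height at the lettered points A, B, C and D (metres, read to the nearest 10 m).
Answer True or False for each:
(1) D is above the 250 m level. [True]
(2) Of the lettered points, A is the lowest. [False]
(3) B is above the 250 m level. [False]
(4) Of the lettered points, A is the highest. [True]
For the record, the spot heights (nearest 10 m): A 580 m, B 160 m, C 340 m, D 320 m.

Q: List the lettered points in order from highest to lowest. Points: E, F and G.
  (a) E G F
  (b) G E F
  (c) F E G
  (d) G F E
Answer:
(b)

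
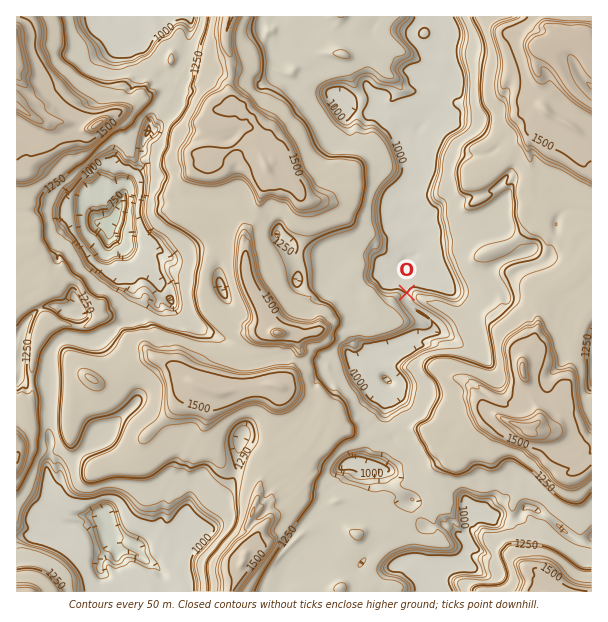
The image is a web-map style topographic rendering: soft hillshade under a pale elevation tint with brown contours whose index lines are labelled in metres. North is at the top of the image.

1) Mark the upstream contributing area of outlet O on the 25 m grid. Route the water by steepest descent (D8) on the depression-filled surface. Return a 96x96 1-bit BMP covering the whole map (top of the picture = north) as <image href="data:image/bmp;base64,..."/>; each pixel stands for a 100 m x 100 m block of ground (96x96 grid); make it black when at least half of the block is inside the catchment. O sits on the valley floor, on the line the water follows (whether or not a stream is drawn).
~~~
<image width="96" height="96" href="data:image/bmp;base64,Qk2+BAAAAAAAAD4AAAAoAAAAYAAAAGAAAAABAAEAAAAAAIAEAAATCwAAEwsAAAIAAAAAAAAA////AAAAAAAAAAAAAAAAAAAAAAAAAAAAAAAAAAAAAAAAAAAAAAAAAAAAAAAAAAAAAAAAAAAAAAAAAAAAAAAAAAAAAAAAAAAAAAAAAAAAAAAAAAAAAAAAAAAAAAAAAAAAAAAAAAAAAAAAAAAAAAAAAAAAAAAAAAAAAAAAAAAAAAAAAAAAAAAAAAAAAAAAAAAAAAAAAAAAAAAAAAAAAAAAAAAAAAAAAAAAAAAAAAAAAAAAAAAAAAAAAAAAAAAAAAAAAAAAAAAAAAAAAAAAAAAAAAAAAAAAAAAAAAAAAAAAAAAAAAAAAAAAAAAAAAAAAAAAAAAAAAAAAAAAAAAAAGAAAAAAAAAAAAAAAHwAAAAAAAAAAAAAAD4AAAAAAAAAAAAAAD8AAAAAAAAAAAAAAD+AAABgAAAAAAAAAD/AAAPwAAAAAAAAAD/A8AfwAAAAAAAAAD/h///4AAAAAAAAAD/j///8PgAAAAAAAD///////gAAAAAAAB///////gAAAAAAAB///////AAAAAAAAA///////AAAAAAAAA///////AAAAAAAAA///////AAAAAAAAAf/////+AAAAAAAAAP/////+AAAAAAAAAP/////8AAAAAAAAAP/////8AAAAAAAAAH/////8AAAAAAAAAH/////8AAAAAAAAAH/////4AAAAAAAAAH/////wAAAAAAAAAA/////AAAAAAAAAAAP///+AAAAAAAAAAAH///gAAAAAAAAAAAAD//AAAAAAAAAAAAAA/8AAAAAAAAAAAAAAfAAAAAAAAAAAAAAAEAAAAAAAAAAAAAAAAAAAAAAAAAAAAAAAAAAAAAAAAAAAAAAAAAAAAAAAAAAAAAAAAAAAAAAAAAAAAAAAAAAAAAAAAAAAAAAAAAAAAAAAAAAAAAAAAAAAAAAAAAAAAAAAAAAAAAAAAAAAAAAAAAAAAAAAAAAAAAAAAAAAAAAAAAAAAAAAAAAAAAAAAAAAAAAAAAAAAAAAAAAAAAAAAAAAAAAAAAAAAAAAAAAAAAAAAAAAAAAAAAAAAAAAAAAAAAAAAAAAAAAAAAAAAAAAAAAAAAAAAAAAAAAAAAAAAAAAAAAAAAAAAAAAAAAAAAAAAAAAAAAAAAAAAAAAAAAAAAAAAAAAAAAAAAAAAAAAAAAAAAAAAAAAAAAAAAAAAAAAAAAAAAAAAAAAAAAAAAAAAAAAAAAAAAAAAAAAAAAAAAAAAAAAAAAAAAAAAAAAAAAAAAAAAAAAAAAAAAAAAAAAAAAAAAAAAAAAAAAAAAAAAAAAAAAAAAAAAAAAAAAAAAAAAAAAAAAAAAAAAAAAAAAAAAAAAAAAAAAAAAAAAAAAAAAAAAAAAAAAAAAAAAAAAAAAAAAAAAAAAAAAAAAAAAAAAAAAAAAAAAAAAAAAAAAAAAAAAAAAAAAAAAAAAAAAAAAAAAAAAAAAAAAAAAAAAAAAAAAAAAAAAAAAAAAAAAAAAAAAAAAAAAAAAAAAAAAAAAAAAAAAAAAAAAAAAAAAAAAAAAAAAAAAAAAAAAAAAAAAAA="/>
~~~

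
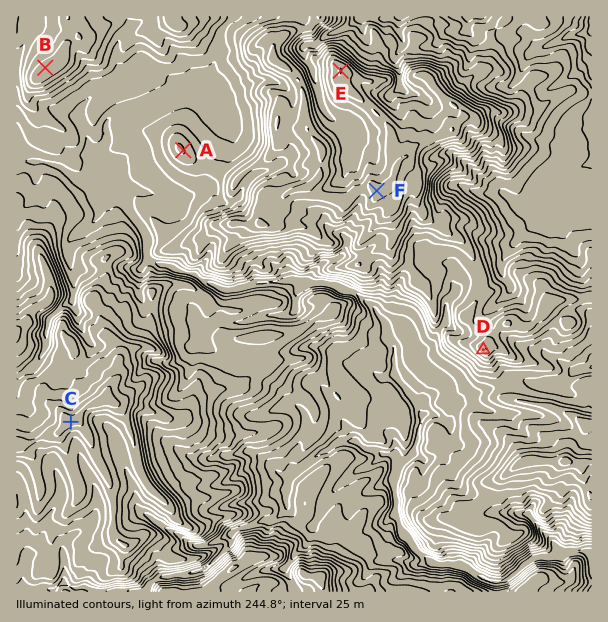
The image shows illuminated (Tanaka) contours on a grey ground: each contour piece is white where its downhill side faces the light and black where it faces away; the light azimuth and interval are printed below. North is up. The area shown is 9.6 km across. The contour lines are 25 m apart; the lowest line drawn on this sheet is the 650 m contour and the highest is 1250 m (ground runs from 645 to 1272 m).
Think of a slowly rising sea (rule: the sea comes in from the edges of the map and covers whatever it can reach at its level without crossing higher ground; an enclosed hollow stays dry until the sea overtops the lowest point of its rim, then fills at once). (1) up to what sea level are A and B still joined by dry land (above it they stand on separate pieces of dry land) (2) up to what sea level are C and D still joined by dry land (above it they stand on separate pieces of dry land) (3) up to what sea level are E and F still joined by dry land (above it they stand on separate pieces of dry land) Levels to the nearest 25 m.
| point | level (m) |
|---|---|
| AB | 975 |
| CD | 925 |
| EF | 1125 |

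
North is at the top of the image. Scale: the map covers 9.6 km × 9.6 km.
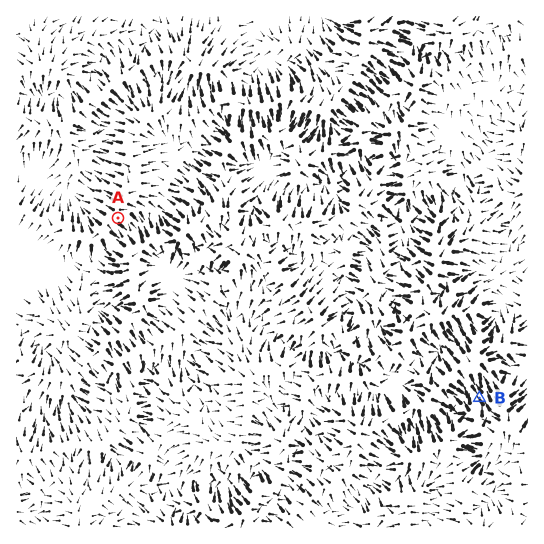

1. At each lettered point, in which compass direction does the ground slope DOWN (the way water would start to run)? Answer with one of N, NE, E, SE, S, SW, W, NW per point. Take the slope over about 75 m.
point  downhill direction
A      SE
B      NW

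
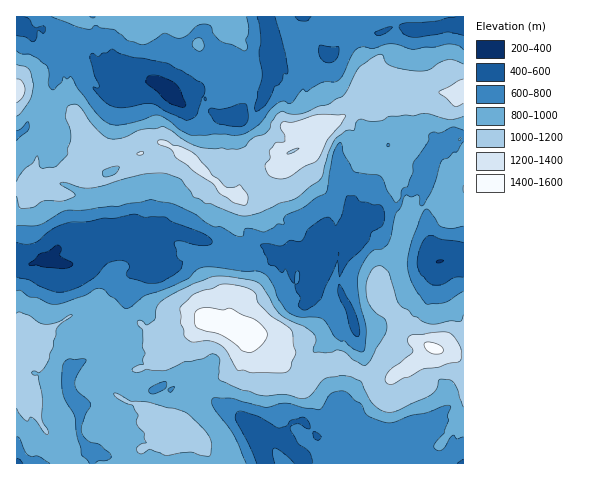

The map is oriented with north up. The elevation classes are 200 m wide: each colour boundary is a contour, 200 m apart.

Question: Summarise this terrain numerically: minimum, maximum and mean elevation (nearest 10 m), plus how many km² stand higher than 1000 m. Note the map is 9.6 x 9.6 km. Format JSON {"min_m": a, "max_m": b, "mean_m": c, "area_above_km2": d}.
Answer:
{"min_m": 290, "max_m": 1510, "mean_m": 860, "area_above_km2": 25.6}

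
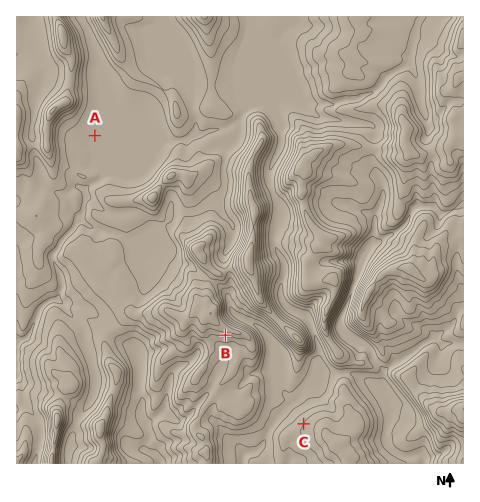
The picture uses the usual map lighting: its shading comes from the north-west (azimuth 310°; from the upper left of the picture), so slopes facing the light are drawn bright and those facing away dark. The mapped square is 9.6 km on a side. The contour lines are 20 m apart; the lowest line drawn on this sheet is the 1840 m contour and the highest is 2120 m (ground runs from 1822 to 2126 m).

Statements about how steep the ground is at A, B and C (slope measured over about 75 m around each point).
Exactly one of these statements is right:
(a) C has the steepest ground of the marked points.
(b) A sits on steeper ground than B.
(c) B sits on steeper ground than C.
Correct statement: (c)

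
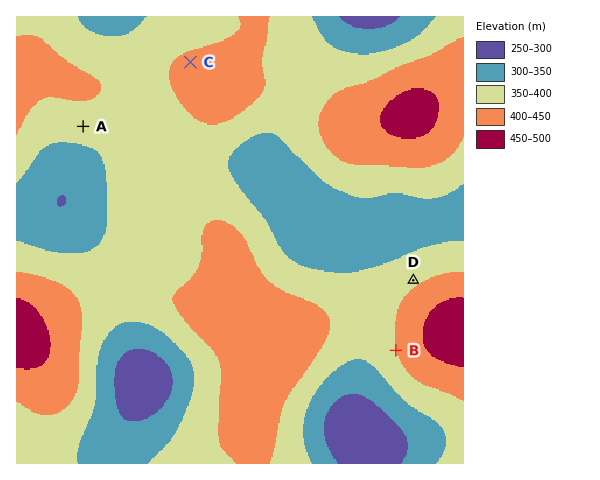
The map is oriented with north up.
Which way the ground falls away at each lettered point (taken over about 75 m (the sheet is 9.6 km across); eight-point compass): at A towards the S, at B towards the W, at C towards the NW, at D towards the NW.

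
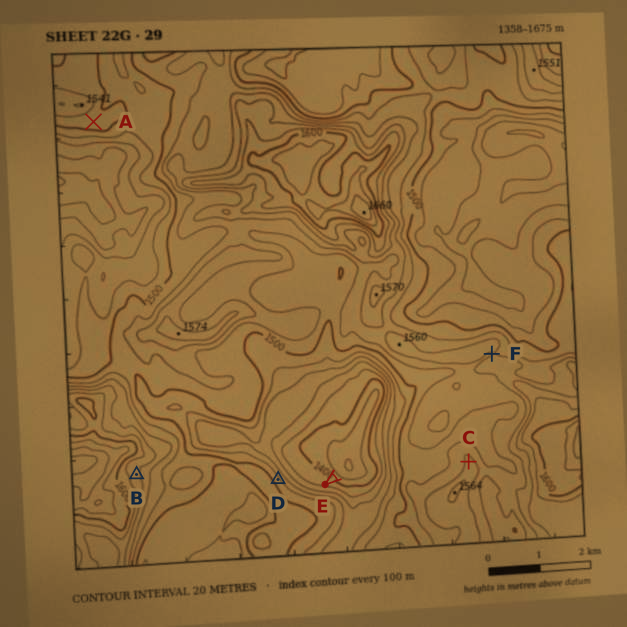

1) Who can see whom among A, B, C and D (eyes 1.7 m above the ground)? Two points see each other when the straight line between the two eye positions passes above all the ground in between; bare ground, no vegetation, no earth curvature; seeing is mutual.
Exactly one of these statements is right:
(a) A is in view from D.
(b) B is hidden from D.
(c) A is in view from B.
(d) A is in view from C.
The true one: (b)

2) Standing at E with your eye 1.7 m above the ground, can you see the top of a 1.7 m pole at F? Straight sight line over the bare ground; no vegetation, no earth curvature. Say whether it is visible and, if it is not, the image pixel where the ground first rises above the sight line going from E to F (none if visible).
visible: false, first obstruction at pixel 390 434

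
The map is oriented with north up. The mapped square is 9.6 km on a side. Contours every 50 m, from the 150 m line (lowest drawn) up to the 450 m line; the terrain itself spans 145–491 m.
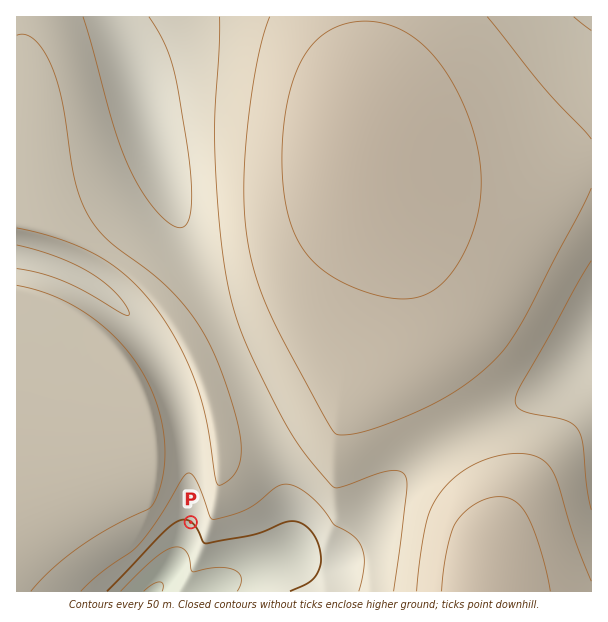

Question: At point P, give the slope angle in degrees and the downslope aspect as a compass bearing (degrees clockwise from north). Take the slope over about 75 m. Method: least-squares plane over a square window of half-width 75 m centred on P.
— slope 6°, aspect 215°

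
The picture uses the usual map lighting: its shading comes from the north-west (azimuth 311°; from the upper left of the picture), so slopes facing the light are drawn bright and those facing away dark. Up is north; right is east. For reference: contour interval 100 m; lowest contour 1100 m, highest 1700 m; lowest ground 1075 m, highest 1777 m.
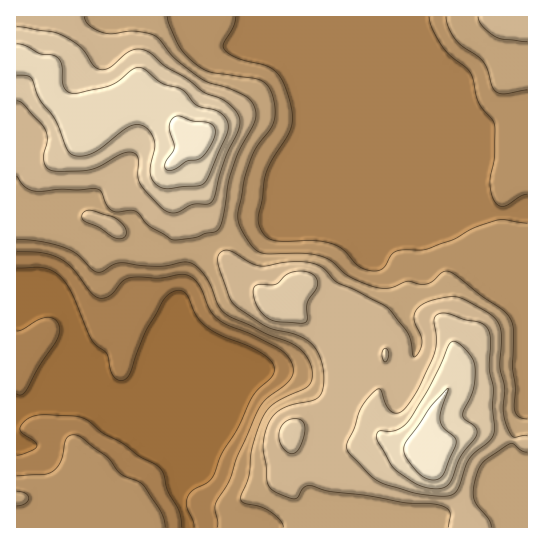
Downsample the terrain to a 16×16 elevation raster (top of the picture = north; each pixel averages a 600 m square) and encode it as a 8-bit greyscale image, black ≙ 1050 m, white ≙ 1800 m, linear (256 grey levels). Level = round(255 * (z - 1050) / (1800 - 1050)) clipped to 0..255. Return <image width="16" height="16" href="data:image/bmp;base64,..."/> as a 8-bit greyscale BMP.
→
<image width="16" height="16" href="data:image/bmp;base64,Qk02BQAAAAAAADYEAAAoAAAAEAAAABAAAAABAAgAAAAAAAABAAATCwAAEwsAAAABAAAAAAAAAAAAAAEBAQACAgIAAwMDAAQEBAAFBQUABgYGAAcHBwAICAgACQkJAAoKCgALCwsADAwMAA0NDQAODg4ADw8PABAQEAAREREAEhISABMTEwAUFBQAFRUVABYWFgAXFxcAGBgYABkZGQAaGhoAGxsbABwcHAAdHR0AHh4eAB8fHwAgICAAISEhACIiIgAjIyMAJCQkACUlJQAmJiYAJycnACgoKAApKSkAKioqACsrKwAsLCwALS0tAC4uLgAvLy8AMDAwADExMQAyMjIAMzMzADQ0NAA1NTUANjY2ADc3NwA4ODgAOTk5ADo6OgA7OzsAPDw8AD09PQA+Pj4APz8/AEBAQABBQUEAQkJCAENDQwBEREQARUVFAEZGRgBHR0cASEhIAElJSQBKSkoAS0tLAExMTABNTU0ATk5OAE9PTwBQUFAAUVFRAFJSUgBTU1MAVFRUAFVVVQBWVlYAV1dXAFhYWABZWVkAWlpaAFtbWwBcXFwAXV1dAF5eXgBfX18AYGBgAGFhYQBiYmIAY2NjAGRkZABlZWUAZmZmAGdnZwBoaGgAaWlpAGpqagBra2sAbGxsAG1tbQBubm4Ab29vAHBwcABxcXEAcnJyAHNzcwB0dHQAdXV1AHZ2dgB3d3cAeHh4AHl5eQB6enoAe3t7AHx8fAB9fX0Afn5+AH9/fwCAgIAAgYGBAIKCggCDg4MAhISEAIWFhQCGhoYAh4eHAIiIiACJiYkAioqKAIuLiwCMjIwAjY2NAI6OjgCPj48AkJCQAJGRkQCSkpIAk5OTAJSUlACVlZUAlpaWAJeXlwCYmJgAmZmZAJqamgCbm5sAnJycAJ2dnQCenp4An5+fAKCgoAChoaEAoqKiAKOjowCkpKQApaWlAKampgCnp6cAqKioAKmpqQCqqqoAq6urAKysrACtra0Arq6uAK+vrwCwsLAAsbGxALKysgCzs7MAtLS0ALW1tQC2trYAt7e3ALi4uAC5ubkAurq6ALu7uwC8vLwAvb29AL6+vgC/v78AwMDAAMHBwQDCwsIAw8PDAMTExADFxcUAxsbGAMfHxwDIyMgAycnJAMrKygDLy8sAzMzMAM3NzQDOzs4Az8/PANDQ0ADR0dEA0tLSANPT0wDU1NQA1dXVANbW1gDX19cA2NjYANnZ2QDa2toA29vbANzc3ADd3d0A3t7eAN/f3wDg4OAA4eHhAOLi4gDj4+MA5OTkAOXl5QDm5uYA5+fnAOjo6ADp6ekA6urqAOvr6wDs7OwA7e3tAO7u7gDv7+8A8PDwAPHx8QDy8vIA8/PzAPT09AD19fUA9vb2APf39wD4+PgA+fn5APr6+gD7+/sA/Pz8AP39/QD+/v4A////AE9MSksyFjtOZWNgZWt7fHQ8QEU3GQ4qY4J/hp3CvXp0FDEwFQwLFV6Xj5y96OKceBAVDgsLCws5iIuUqMXTrmkQCwsOCwsLETpxjpGU07BhGAwPFAsLDBZAeYqSf7ipXREOHR4PEDxylo2LhHucjVUKEjktIihvlaCQcFdcZ09ALEFfYmZkd2VgVzcyO0FDQmxwdXaBgnE9MDAwMDAwNzl3eXmFrbCBPzAwMDAwMDE5iamol8rbnk0wMDAwMDAwPo7D0rzM4b5uOjAwMDAwMEOwwsXPyrKNazowMDAwMDtQwrWbqpxjQzowMDAwMDNPZ6GVfHlqOzUwMDAwMDBNcXk="/>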